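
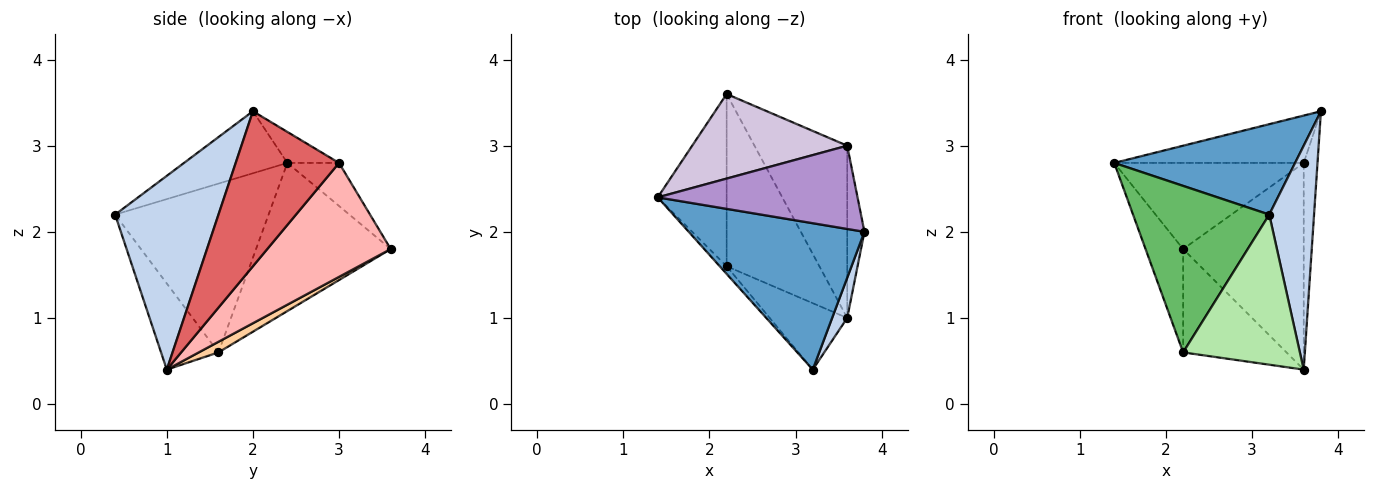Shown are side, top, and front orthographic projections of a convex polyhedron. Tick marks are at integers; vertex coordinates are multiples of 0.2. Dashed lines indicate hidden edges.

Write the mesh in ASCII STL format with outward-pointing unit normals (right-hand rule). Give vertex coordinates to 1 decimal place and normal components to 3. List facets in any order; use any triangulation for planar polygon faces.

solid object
 facet normal -0.288 -0.503 0.815
  outer loop
   vertex 3.2 0.4 2.2
   vertex 3.8 2.0 3.4
   vertex 1.4 2.4 2.8
  endloop
 endfacet
 facet normal 0.915 -0.397 0.071
  outer loop
   vertex 3.6 1.0 0.4
   vertex 3.8 2.0 3.4
   vertex 3.2 0.4 2.2
  endloop
 endfacet
 facet normal -0.879 0.245 -0.409
  outer loop
   vertex 2.2 1.6 0.6
   vertex 1.4 2.4 2.8
   vertex 2.2 3.6 1.8
  endloop
 endfacet
 facet normal 0.098 0.512 -0.853
  outer loop
   vertex 2.2 1.6 0.6
   vertex 2.2 3.6 1.8
   vertex 3.6 1.0 0.4
  endloop
 endfacet
 facet normal -0.747 -0.664 -0.031
  outer loop
   vertex 2.2 1.6 0.6
   vertex 3.2 0.4 2.2
   vertex 1.4 2.4 2.8
  endloop
 endfacet
 facet normal -0.410 -0.834 -0.369
  outer loop
   vertex 2.2 1.6 0.6
   vertex 3.6 1.0 0.4
   vertex 3.2 0.4 2.2
  endloop
 endfacet
 facet normal 0.985 0.131 -0.109
  outer loop
   vertex 3.6 3.0 2.8
   vertex 3.8 2.0 3.4
   vertex 3.6 1.0 0.4
  endloop
 endfacet
 facet normal 0.618 0.604 -0.503
  outer loop
   vertex 3.6 3.0 2.8
   vertex 3.6 1.0 0.4
   vertex 2.2 3.6 1.8
  endloop
 endfacet
 facet normal -0.134 0.490 0.861
  outer loop
   vertex 3.6 3.0 2.8
   vertex 1.4 2.4 2.8
   vertex 3.8 2.0 3.4
  endloop
 endfacet
 facet normal -0.191 0.700 0.688
  outer loop
   vertex 3.6 3.0 2.8
   vertex 2.2 3.6 1.8
   vertex 1.4 2.4 2.8
  endloop
 endfacet
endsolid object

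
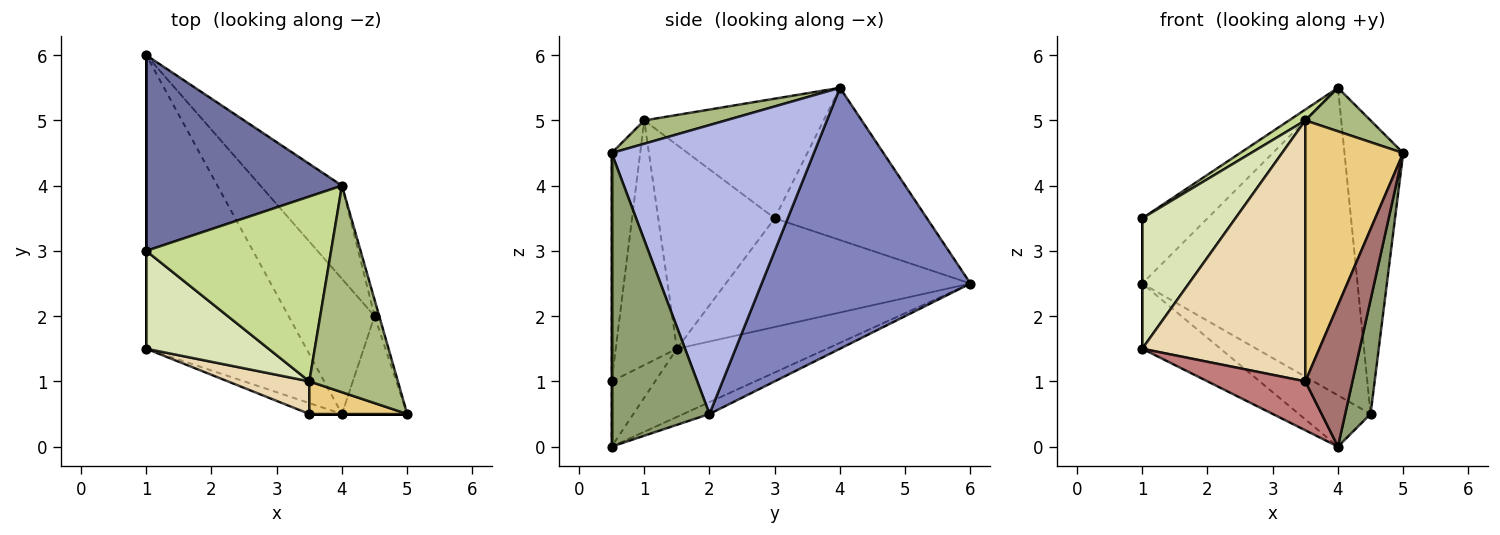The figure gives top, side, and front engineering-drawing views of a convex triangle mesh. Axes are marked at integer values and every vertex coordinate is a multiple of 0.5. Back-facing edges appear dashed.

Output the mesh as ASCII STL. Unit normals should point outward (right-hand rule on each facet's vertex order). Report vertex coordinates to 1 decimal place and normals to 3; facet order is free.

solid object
 facet normal -0.594 0.254 0.763
  outer loop
   vertex 1.0 3.0 3.5
   vertex 4.0 4.0 5.5
   vertex 1.0 6.0 2.5
  endloop
 endfacet
 facet normal 0.680 0.701 -0.213
  outer loop
   vertex 4.5 2.0 0.5
   vertex 1.0 6.0 2.5
   vertex 4.0 4.0 5.5
  endloop
 endfacet
 facet normal -0.128 0.352 -0.927
  outer loop
   vertex 4.5 2.0 0.5
   vertex 4.0 0.5 0.0
   vertex 1.0 6.0 2.5
  endloop
 endfacet
 facet normal 0.960 0.279 -0.015
  outer loop
   vertex 4.5 2.0 0.5
   vertex 4.0 4.0 5.5
   vertex 5.0 0.5 4.5
  endloop
 endfacet
 facet normal 0.946 -0.245 -0.210
  outer loop
   vertex 4.5 2.0 0.5
   vertex 5.0 0.5 4.5
   vertex 4.0 0.5 0.0
  endloop
 endfacet
 facet normal 0.249 -0.200 0.948
  outer loop
   vertex 3.5 1.0 5.0
   vertex 5.0 0.5 4.5
   vertex 4.0 4.0 5.5
  endloop
 endfacet
 facet normal -0.543 -0.049 0.839
  outer loop
   vertex 3.5 1.0 5.0
   vertex 4.0 4.0 5.5
   vertex 1.0 3.0 3.5
  endloop
 endfacet
 facet normal -0.707 -0.566 0.424
  outer loop
   vertex 1.0 1.5 1.5
   vertex 3.5 1.0 5.0
   vertex 1.0 3.0 3.5
  endloop
 endfacet
 facet normal -0.384 0.200 -0.901
  outer loop
   vertex 1.0 1.5 1.5
   vertex 1.0 6.0 2.5
   vertex 4.0 0.5 0.0
  endloop
 endfacet
 facet normal -1.000 0.000 0.000
  outer loop
   vertex 1.0 1.5 1.5
   vertex 1.0 3.0 3.5
   vertex 1.0 6.0 2.5
  endloop
 endfacet
 facet normal -0.278 -0.953 0.119
  outer loop
   vertex 3.5 0.5 1.0
   vertex 5.0 0.5 4.5
   vertex 3.5 1.0 5.0
  endloop
 endfacet
 facet normal -0.349 -0.930 0.116
  outer loop
   vertex 3.5 0.5 1.0
   vertex 3.5 1.0 5.0
   vertex 1.0 1.5 1.5
  endloop
 endfacet
 facet normal 0.000 -1.000 0.000
  outer loop
   vertex 3.5 0.5 1.0
   vertex 4.0 0.5 0.0
   vertex 5.0 0.5 4.5
  endloop
 endfacet
 facet normal -0.398 -0.896 -0.199
  outer loop
   vertex 3.5 0.5 1.0
   vertex 1.0 1.5 1.5
   vertex 4.0 0.5 0.0
  endloop
 endfacet
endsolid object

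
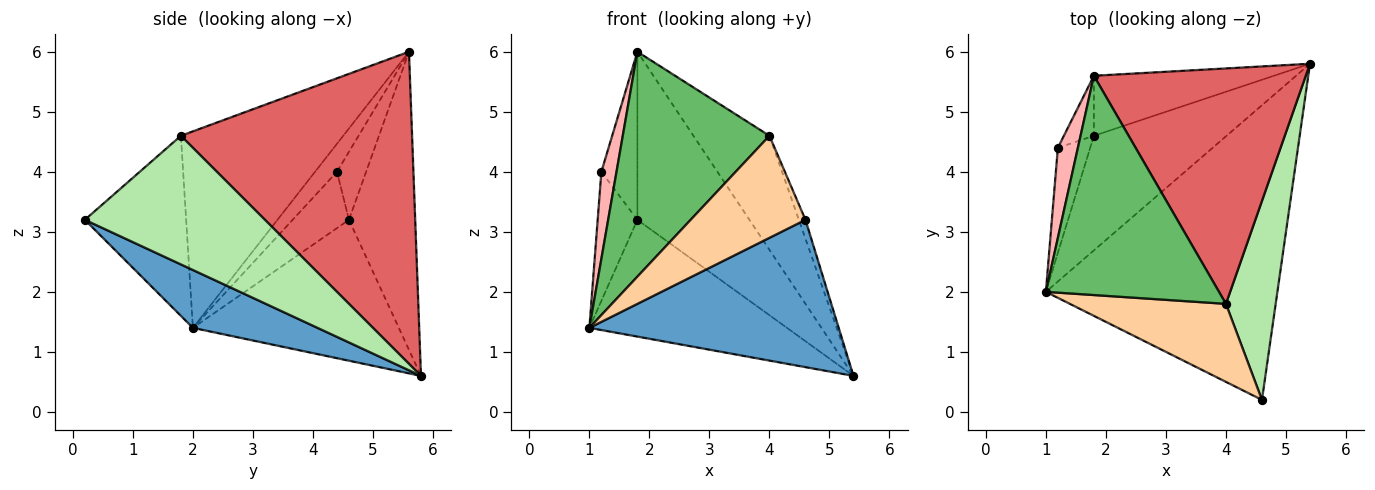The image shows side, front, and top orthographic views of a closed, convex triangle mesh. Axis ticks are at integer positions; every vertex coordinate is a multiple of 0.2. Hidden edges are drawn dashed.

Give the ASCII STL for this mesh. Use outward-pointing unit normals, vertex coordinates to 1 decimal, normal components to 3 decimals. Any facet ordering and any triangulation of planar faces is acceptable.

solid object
 facet normal 0.218 -0.436 -0.873
  outer loop
   vertex 4.6 0.2 3.2
   vertex 1.0 2.0 1.4
   vertex 5.4 5.8 0.6
  endloop
 endfacet
 facet normal -0.597 0.573 -0.562
  outer loop
   vertex 1.8 4.6 3.2
   vertex 5.4 5.8 0.6
   vertex 1.0 2.0 1.4
  endloop
 endfacet
 facet normal -0.486 0.823 -0.294
  outer loop
   vertex 1.8 4.6 3.2
   vertex 1.8 5.6 6.0
   vertex 5.4 5.8 0.6
  endloop
 endfacet
 facet normal -0.574 -0.650 0.497
  outer loop
   vertex 4.0 1.8 4.6
   vertex 1.0 2.0 1.4
   vertex 4.6 0.2 3.2
  endloop
 endfacet
 facet normal -0.621 -0.561 0.547
  outer loop
   vertex 4.0 1.8 4.6
   vertex 1.8 5.6 6.0
   vertex 1.0 2.0 1.4
  endloop
 endfacet
 facet normal 0.932 0.034 0.360
  outer loop
   vertex 4.0 1.8 4.6
   vertex 4.6 0.2 3.2
   vertex 5.4 5.8 0.6
  endloop
 endfacet
 facet normal 0.798 0.263 0.542
  outer loop
   vertex 4.0 1.8 4.6
   vertex 5.4 5.8 0.6
   vertex 1.8 5.6 6.0
  endloop
 endfacet
 facet normal -0.709 -0.490 0.507
  outer loop
   vertex 1.2 4.4 4.0
   vertex 1.0 2.0 1.4
   vertex 1.8 5.6 6.0
  endloop
 endfacet
 facet normal -0.740 0.522 -0.425
  outer loop
   vertex 1.2 4.4 4.0
   vertex 1.8 4.6 3.2
   vertex 1.0 2.0 1.4
  endloop
 endfacet
 facet normal -0.606 0.749 -0.267
  outer loop
   vertex 1.2 4.4 4.0
   vertex 1.8 5.6 6.0
   vertex 1.8 4.6 3.2
  endloop
 endfacet
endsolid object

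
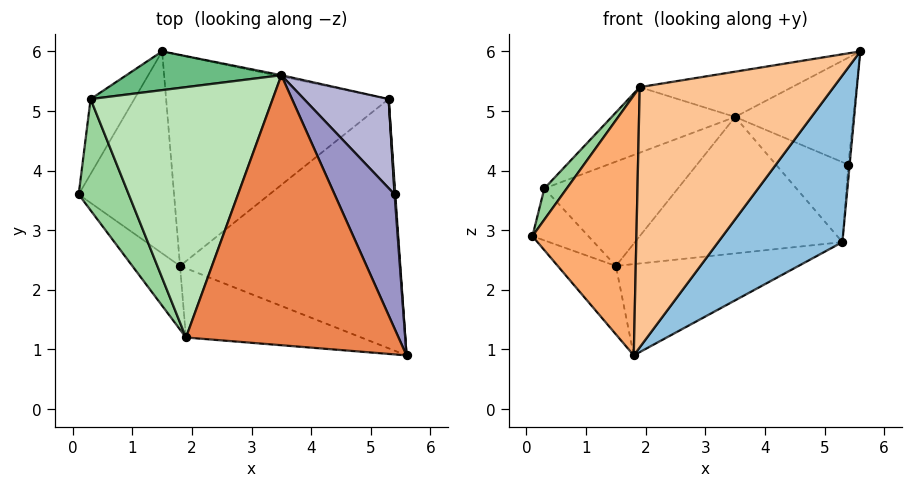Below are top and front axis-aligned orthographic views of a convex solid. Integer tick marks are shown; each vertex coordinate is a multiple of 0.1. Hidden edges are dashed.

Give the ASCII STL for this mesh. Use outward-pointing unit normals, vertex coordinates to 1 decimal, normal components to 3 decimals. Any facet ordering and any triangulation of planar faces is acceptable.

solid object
 facet normal -0.664 0.240 -0.708
  outer loop
   vertex 1.8 2.4 0.9
   vertex 0.1 3.6 2.9
   vertex 1.5 6.0 2.4
  endloop
 endfacet
 facet normal 0.667 -0.414 -0.619
  outer loop
   vertex 5.3 5.2 2.8
   vertex 5.6 0.9 6.0
   vertex 1.8 2.4 0.9
  endloop
 endfacet
 facet normal 0.177 0.391 -0.903
  outer loop
   vertex 5.3 5.2 2.8
   vertex 1.8 2.4 0.9
   vertex 1.5 6.0 2.4
  endloop
 endfacet
 facet normal 0.207 0.978 -0.009
  outer loop
   vertex 3.5 5.6 4.9
   vertex 5.3 5.2 2.8
   vertex 1.5 6.0 2.4
  endloop
 endfacet
 facet normal -0.145 0.164 0.976
  outer loop
   vertex 1.9 1.2 5.4
   vertex 5.6 0.9 6.0
   vertex 3.5 5.6 4.9
  endloop
 endfacet
 facet normal -0.694 -0.699 -0.171
  outer loop
   vertex 1.9 1.2 5.4
   vertex 0.1 3.6 2.9
   vertex 1.8 2.4 0.9
  endloop
 endfacet
 facet normal -0.037 -0.966 -0.257
  outer loop
   vertex 1.9 1.2 5.4
   vertex 1.8 2.4 0.9
   vertex 5.6 0.9 6.0
  endloop
 endfacet
 facet normal -0.786 0.352 -0.508
  outer loop
   vertex 0.3 5.2 3.7
   vertex 1.5 6.0 2.4
   vertex 0.1 3.6 2.9
  endloop
 endfacet
 facet normal -0.240 0.910 0.338
  outer loop
   vertex 0.3 5.2 3.7
   vertex 3.5 5.6 4.9
   vertex 1.5 6.0 2.4
  endloop
 endfacet
 facet normal -0.862 -0.137 0.489
  outer loop
   vertex 0.3 5.2 3.7
   vertex 0.1 3.6 2.9
   vertex 1.9 1.2 5.4
  endloop
 endfacet
 facet normal -0.367 0.236 0.900
  outer loop
   vertex 0.3 5.2 3.7
   vertex 1.9 1.2 5.4
   vertex 3.5 5.6 4.9
  endloop
 endfacet
 facet normal 0.984 0.147 0.105
  outer loop
   vertex 5.4 3.6 4.1
   vertex 5.6 0.9 6.0
   vertex 5.3 5.2 2.8
  endloop
 endfacet
 facet normal 0.702 0.444 0.557
  outer loop
   vertex 5.4 3.6 4.1
   vertex 3.5 5.6 4.9
   vertex 5.6 0.9 6.0
  endloop
 endfacet
 facet normal 0.713 0.469 0.522
  outer loop
   vertex 5.4 3.6 4.1
   vertex 5.3 5.2 2.8
   vertex 3.5 5.6 4.9
  endloop
 endfacet
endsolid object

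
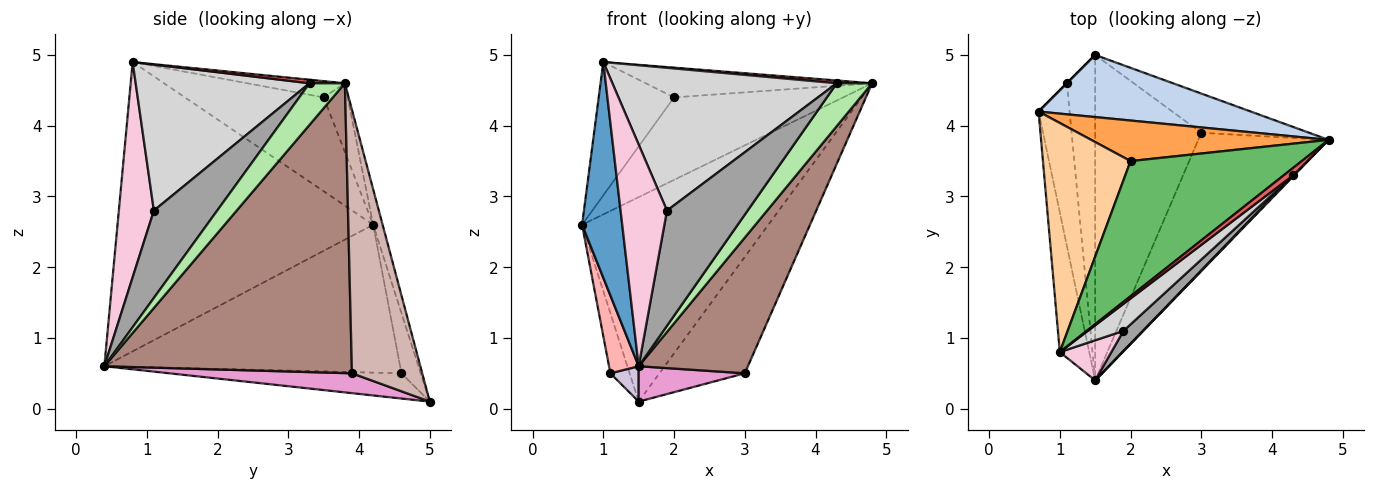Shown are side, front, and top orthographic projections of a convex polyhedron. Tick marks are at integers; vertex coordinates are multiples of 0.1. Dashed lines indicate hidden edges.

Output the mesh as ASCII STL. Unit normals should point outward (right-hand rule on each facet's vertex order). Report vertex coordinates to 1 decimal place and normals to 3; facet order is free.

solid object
 facet normal -0.983 -0.154 -0.100
  outer loop
   vertex 1.0 0.8 4.9
   vertex 0.7 4.2 2.6
   vertex 1.5 0.4 0.6
  endloop
 endfacet
 facet normal -0.048 0.956 0.290
  outer loop
   vertex 1.5 5.0 0.1
   vertex 0.7 4.2 2.6
   vertex 4.8 3.8 4.6
  endloop
 endfacet
 facet normal -0.127 0.890 0.438
  outer loop
   vertex 2.0 3.5 4.4
   vertex 4.8 3.8 4.6
   vertex 0.7 4.2 2.6
  endloop
 endfacet
 facet normal -0.679 0.369 0.634
  outer loop
   vertex 2.0 3.5 4.4
   vertex 0.7 4.2 2.6
   vertex 1.0 0.8 4.9
  endloop
 endfacet
 facet normal -0.092 0.214 0.972
  outer loop
   vertex 2.0 3.5 4.4
   vertex 1.0 0.8 4.9
   vertex 4.8 3.8 4.6
  endloop
 endfacet
 facet normal 0.707 -0.707 0.018
  outer loop
   vertex 4.3 3.3 4.6
   vertex 1.5 0.4 0.6
   vertex 4.8 3.8 4.6
  endloop
 endfacet
 facet normal 0.331 -0.331 0.883
  outer loop
   vertex 4.3 3.3 4.6
   vertex 4.8 3.8 4.6
   vertex 1.0 0.8 4.9
  endloop
 endfacet
 facet normal -0.974 -0.098 -0.204
  outer loop
   vertex 1.1 4.6 0.5
   vertex 1.5 0.4 0.6
   vertex 0.7 4.2 2.6
  endloop
 endfacet
 facet normal -0.707 0.707 0.000
  outer loop
   vertex 1.1 4.6 0.5
   vertex 0.7 4.2 2.6
   vertex 1.5 5.0 0.1
  endloop
 endfacet
 facet normal -0.663 -0.081 -0.744
  outer loop
   vertex 1.1 4.6 0.5
   vertex 1.5 5.0 0.1
   vertex 1.5 0.4 0.6
  endloop
 endfacet
 facet normal 0.846 -0.373 -0.381
  outer loop
   vertex 3.0 3.9 0.5
   vertex 4.8 3.8 4.6
   vertex 1.5 0.4 0.6
  endloop
 endfacet
 facet normal 0.615 0.747 -0.252
  outer loop
   vertex 3.0 3.9 0.5
   vertex 1.5 5.0 0.1
   vertex 4.8 3.8 4.6
  endloop
 endfacet
 facet normal 0.183 -0.106 -0.977
  outer loop
   vertex 3.0 3.9 0.5
   vertex 1.5 0.4 0.6
   vertex 1.5 5.0 0.1
  endloop
 endfacet
 facet normal 0.597 -0.790 0.143
  outer loop
   vertex 1.9 1.1 2.8
   vertex 1.0 0.8 4.9
   vertex 1.5 0.4 0.6
  endloop
 endfacet
 facet normal 0.612 -0.779 0.137
  outer loop
   vertex 1.9 1.1 2.8
   vertex 1.5 0.4 0.6
   vertex 4.3 3.3 4.6
  endloop
 endfacet
 facet normal 0.606 -0.782 0.148
  outer loop
   vertex 1.9 1.1 2.8
   vertex 4.3 3.3 4.6
   vertex 1.0 0.8 4.9
  endloop
 endfacet
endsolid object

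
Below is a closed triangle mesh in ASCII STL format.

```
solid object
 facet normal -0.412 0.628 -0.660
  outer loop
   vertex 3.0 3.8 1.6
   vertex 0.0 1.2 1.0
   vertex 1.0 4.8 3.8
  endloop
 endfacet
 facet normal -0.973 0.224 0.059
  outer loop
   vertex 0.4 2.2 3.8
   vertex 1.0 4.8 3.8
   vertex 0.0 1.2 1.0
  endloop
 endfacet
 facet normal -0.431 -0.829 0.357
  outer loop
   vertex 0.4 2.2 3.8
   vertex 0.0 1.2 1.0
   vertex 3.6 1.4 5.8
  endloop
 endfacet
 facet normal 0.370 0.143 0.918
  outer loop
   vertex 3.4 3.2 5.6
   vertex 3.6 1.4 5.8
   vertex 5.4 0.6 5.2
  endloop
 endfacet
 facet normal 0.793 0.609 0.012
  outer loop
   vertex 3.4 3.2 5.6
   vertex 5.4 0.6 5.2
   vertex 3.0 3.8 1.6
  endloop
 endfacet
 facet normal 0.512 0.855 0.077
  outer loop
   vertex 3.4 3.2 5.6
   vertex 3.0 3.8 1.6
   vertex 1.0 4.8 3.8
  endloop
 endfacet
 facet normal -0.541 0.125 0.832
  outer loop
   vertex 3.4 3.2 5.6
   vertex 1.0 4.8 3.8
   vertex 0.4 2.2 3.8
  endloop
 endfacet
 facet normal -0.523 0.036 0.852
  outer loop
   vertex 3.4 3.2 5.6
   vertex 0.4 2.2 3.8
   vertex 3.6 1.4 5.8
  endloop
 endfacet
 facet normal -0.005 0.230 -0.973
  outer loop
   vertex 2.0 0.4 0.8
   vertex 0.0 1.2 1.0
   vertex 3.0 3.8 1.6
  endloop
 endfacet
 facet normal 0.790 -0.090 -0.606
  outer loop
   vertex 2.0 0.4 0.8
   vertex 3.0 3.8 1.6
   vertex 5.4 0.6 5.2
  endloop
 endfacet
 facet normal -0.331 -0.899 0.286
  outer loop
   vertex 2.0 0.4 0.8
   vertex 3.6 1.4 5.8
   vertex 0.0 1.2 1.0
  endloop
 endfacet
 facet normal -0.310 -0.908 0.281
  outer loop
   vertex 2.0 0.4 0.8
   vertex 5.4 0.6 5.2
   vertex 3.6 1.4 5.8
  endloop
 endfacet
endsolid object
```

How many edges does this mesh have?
18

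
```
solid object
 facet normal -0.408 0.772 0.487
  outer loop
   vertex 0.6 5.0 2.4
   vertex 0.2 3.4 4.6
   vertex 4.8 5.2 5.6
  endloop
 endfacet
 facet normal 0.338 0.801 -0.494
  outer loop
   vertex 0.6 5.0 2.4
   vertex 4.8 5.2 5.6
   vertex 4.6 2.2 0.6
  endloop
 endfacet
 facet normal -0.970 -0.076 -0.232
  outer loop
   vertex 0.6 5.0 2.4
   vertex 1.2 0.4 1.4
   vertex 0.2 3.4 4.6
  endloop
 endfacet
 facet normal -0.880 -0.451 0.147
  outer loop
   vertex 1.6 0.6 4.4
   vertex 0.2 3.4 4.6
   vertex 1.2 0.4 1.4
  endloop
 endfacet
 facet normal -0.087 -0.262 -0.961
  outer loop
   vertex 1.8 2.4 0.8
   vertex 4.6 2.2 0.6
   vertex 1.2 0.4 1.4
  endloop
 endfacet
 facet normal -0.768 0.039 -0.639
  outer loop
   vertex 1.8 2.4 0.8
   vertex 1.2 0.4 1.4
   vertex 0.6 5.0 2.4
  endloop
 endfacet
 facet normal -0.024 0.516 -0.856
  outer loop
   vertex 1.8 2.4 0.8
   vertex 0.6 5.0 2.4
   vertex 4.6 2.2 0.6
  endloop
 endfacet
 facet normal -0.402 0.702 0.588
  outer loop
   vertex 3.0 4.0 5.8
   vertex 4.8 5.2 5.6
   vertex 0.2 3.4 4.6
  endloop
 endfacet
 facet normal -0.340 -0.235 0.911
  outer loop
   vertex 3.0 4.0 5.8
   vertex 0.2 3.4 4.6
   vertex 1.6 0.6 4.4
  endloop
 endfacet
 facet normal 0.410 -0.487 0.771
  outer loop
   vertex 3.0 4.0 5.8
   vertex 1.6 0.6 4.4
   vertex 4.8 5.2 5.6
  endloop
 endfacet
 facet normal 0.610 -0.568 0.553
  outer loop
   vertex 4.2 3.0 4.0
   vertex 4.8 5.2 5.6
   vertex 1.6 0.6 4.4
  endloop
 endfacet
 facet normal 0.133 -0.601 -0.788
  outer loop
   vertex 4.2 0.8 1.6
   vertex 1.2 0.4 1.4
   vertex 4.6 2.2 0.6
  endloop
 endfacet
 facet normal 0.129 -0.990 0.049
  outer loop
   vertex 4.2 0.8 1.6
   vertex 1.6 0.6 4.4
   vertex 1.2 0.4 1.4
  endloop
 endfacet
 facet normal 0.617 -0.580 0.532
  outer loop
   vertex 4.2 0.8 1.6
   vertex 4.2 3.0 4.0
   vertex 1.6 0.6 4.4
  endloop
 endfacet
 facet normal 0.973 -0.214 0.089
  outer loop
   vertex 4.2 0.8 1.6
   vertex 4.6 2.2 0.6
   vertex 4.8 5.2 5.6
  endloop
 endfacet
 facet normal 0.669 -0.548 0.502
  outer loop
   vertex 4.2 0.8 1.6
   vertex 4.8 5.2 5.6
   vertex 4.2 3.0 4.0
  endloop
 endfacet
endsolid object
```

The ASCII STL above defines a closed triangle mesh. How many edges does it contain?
24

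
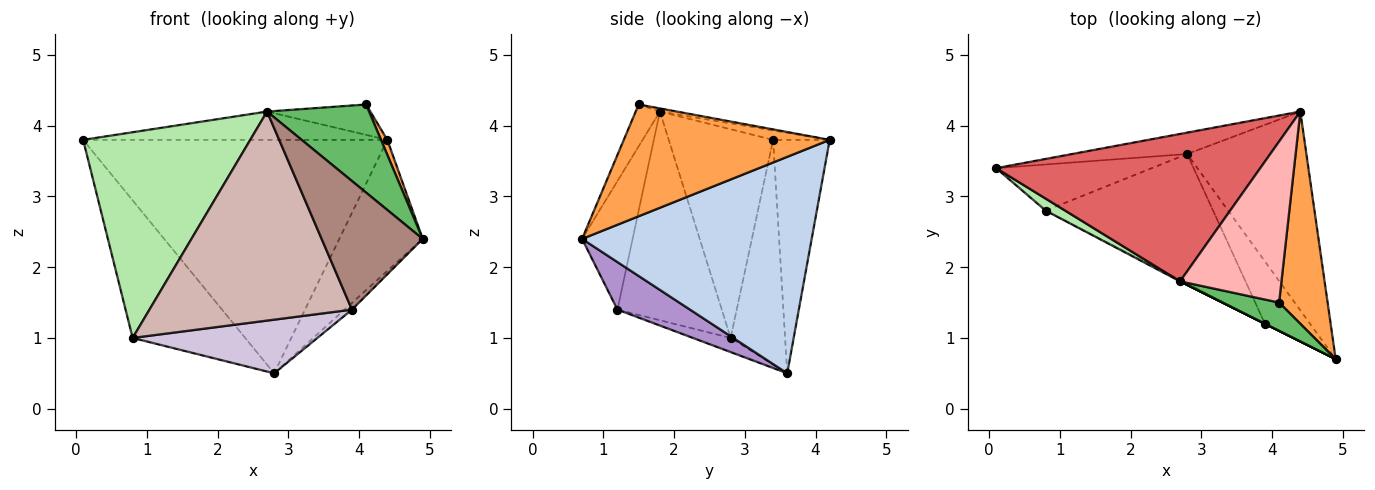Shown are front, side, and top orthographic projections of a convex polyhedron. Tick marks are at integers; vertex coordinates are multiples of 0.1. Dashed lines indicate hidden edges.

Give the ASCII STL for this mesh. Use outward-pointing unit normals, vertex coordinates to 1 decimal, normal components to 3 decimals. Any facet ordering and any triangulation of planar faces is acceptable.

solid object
 facet normal -0.182 0.979 -0.090
  outer loop
   vertex 2.8 3.6 0.5
   vertex 0.1 3.4 3.8
   vertex 4.4 4.2 3.8
  endloop
 endfacet
 facet normal 0.835 0.303 -0.460
  outer loop
   vertex 2.8 3.6 0.5
   vertex 4.4 4.2 3.8
   vertex 4.9 0.7 2.4
  endloop
 endfacet
 facet normal 0.917 -0.028 0.398
  outer loop
   vertex 4.1 1.5 4.3
   vertex 4.9 0.7 2.4
   vertex 4.4 4.2 3.8
  endloop
 endfacet
 facet normal -0.417 0.862 -0.289
  outer loop
   vertex 0.8 2.8 1.0
   vertex 0.1 3.4 3.8
   vertex 2.8 3.6 0.5
  endloop
 endfacet
 facet normal -0.220 -0.929 0.298
  outer loop
   vertex 2.7 1.8 4.2
   vertex 4.9 0.7 2.4
   vertex 4.1 1.5 4.3
  endloop
 endfacet
 facet normal -0.529 -0.847 0.049
  outer loop
   vertex 2.7 1.8 4.2
   vertex 0.1 3.4 3.8
   vertex 0.8 2.8 1.0
  endloop
 endfacet
 facet normal -0.035 0.188 0.981
  outer loop
   vertex 2.7 1.8 4.2
   vertex 4.4 4.2 3.8
   vertex 0.1 3.4 3.8
  endloop
 endfacet
 facet normal -0.030 0.185 0.982
  outer loop
   vertex 2.7 1.8 4.2
   vertex 4.1 1.5 4.3
   vertex 4.4 4.2 3.8
  endloop
 endfacet
 facet normal 0.723 0.074 -0.686
  outer loop
   vertex 3.9 1.2 1.4
   vertex 2.8 3.6 0.5
   vertex 4.9 0.7 2.4
  endloop
 endfacet
 facet normal -0.078 -0.381 -0.921
  outer loop
   vertex 3.9 1.2 1.4
   vertex 0.8 2.8 1.0
   vertex 2.8 3.6 0.5
  endloop
 endfacet
 facet normal -0.447 -0.894 0.000
  outer loop
   vertex 3.9 1.2 1.4
   vertex 4.9 0.7 2.4
   vertex 2.7 1.8 4.2
  endloop
 endfacet
 facet normal -0.458 -0.889 -0.006
  outer loop
   vertex 3.9 1.2 1.4
   vertex 2.7 1.8 4.2
   vertex 0.8 2.8 1.0
  endloop
 endfacet
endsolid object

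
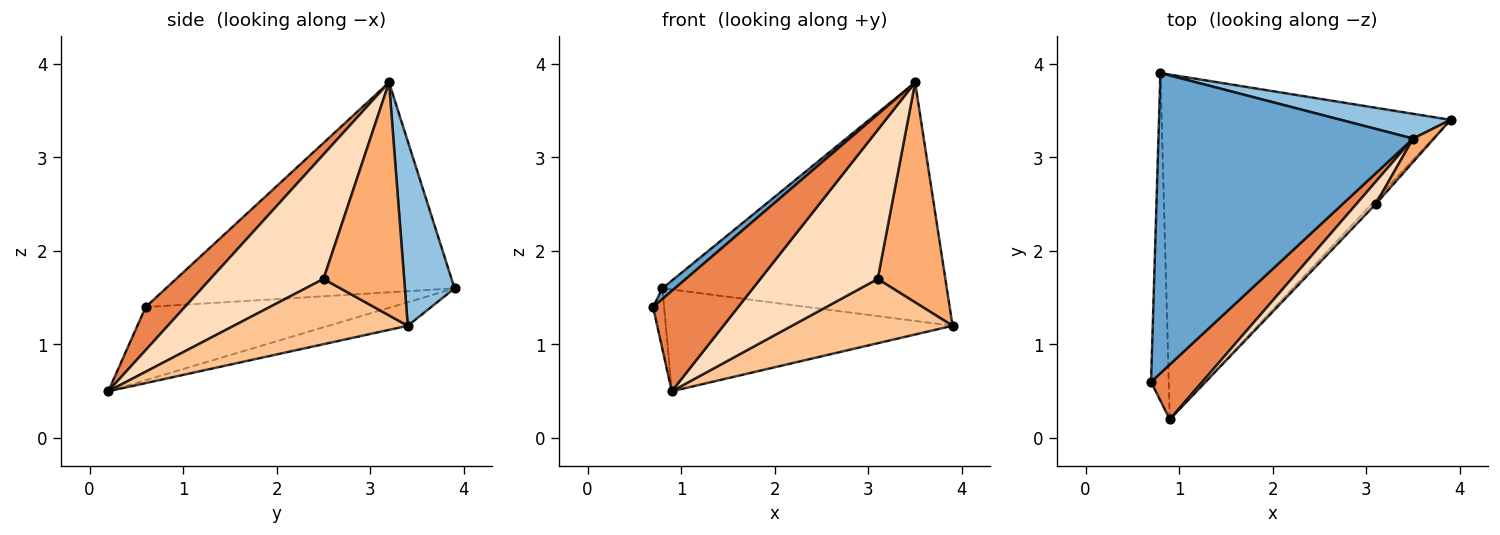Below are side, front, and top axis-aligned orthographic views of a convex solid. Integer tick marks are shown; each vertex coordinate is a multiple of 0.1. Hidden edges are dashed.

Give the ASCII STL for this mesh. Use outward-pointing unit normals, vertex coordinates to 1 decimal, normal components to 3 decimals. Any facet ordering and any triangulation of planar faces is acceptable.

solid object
 facet normal -0.636 -0.027 0.771
  outer loop
   vertex 3.5 3.2 3.8
   vertex 0.8 3.9 1.6
   vertex 0.7 0.6 1.4
  endloop
 endfacet
 facet normal 0.171 0.980 0.102
  outer loop
   vertex 3.5 3.2 3.8
   vertex 3.9 3.4 1.2
   vertex 0.8 3.9 1.6
  endloop
 endfacet
 facet normal -0.971 0.044 -0.235
  outer loop
   vertex 0.9 0.2 0.5
   vertex 0.7 0.6 1.4
   vertex 0.8 3.9 1.6
  endloop
 endfacet
 facet normal -0.078 0.282 -0.956
  outer loop
   vertex 0.9 0.2 0.5
   vertex 0.8 3.9 1.6
   vertex 3.9 3.4 1.2
  endloop
 endfacet
 facet normal 0.374 -0.814 0.445
  outer loop
   vertex 0.9 0.2 0.5
   vertex 3.5 3.2 3.8
   vertex 0.7 0.6 1.4
  endloop
 endfacet
 facet normal 0.764 -0.641 0.068
  outer loop
   vertex 3.1 2.5 1.7
   vertex 3.9 3.4 1.2
   vertex 3.5 3.2 3.8
  endloop
 endfacet
 facet normal 0.734 -0.678 -0.046
  outer loop
   vertex 3.1 2.5 1.7
   vertex 0.9 0.2 0.5
   vertex 3.9 3.4 1.2
  endloop
 endfacet
 facet normal 0.690 -0.716 0.107
  outer loop
   vertex 3.1 2.5 1.7
   vertex 3.5 3.2 3.8
   vertex 0.9 0.2 0.5
  endloop
 endfacet
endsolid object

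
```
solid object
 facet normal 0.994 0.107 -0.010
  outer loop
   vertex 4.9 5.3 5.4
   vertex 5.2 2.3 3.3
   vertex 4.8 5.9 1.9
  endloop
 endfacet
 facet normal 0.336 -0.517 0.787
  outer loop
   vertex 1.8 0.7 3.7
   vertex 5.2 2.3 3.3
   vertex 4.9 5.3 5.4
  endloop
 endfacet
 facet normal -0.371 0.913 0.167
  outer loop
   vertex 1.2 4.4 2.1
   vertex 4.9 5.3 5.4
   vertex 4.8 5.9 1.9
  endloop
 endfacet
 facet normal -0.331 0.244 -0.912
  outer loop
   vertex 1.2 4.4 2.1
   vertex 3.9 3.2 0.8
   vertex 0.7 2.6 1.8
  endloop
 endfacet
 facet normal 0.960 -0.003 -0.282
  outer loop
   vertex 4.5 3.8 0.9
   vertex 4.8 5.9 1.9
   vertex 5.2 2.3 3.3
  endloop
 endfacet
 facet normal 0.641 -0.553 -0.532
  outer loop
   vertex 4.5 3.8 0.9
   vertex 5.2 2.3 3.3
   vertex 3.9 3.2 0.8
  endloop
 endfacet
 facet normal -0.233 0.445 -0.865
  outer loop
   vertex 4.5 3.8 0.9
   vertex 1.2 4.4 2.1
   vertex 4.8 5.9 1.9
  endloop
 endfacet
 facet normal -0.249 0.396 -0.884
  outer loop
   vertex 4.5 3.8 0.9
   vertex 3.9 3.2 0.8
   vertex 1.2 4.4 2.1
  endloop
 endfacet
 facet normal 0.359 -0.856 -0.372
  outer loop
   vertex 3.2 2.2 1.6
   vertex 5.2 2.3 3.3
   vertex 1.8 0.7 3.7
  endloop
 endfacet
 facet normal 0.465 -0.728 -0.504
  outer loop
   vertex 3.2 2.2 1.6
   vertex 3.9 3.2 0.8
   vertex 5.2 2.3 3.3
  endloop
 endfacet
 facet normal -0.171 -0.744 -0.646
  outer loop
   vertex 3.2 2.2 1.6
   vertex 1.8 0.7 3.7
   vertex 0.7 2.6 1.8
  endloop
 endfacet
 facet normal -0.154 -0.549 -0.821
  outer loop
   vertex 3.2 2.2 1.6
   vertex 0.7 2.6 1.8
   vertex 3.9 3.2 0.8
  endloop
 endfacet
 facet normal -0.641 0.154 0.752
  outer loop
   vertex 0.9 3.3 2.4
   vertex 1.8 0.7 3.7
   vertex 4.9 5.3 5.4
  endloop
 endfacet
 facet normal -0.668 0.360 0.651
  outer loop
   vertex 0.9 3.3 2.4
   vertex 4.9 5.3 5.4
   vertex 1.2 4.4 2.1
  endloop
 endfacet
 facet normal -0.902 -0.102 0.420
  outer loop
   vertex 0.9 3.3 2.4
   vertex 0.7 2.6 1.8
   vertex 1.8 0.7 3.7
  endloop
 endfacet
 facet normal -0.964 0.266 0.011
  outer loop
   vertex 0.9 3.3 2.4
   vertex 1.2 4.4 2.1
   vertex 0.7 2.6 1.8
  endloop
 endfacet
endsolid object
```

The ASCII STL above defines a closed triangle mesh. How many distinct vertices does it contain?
10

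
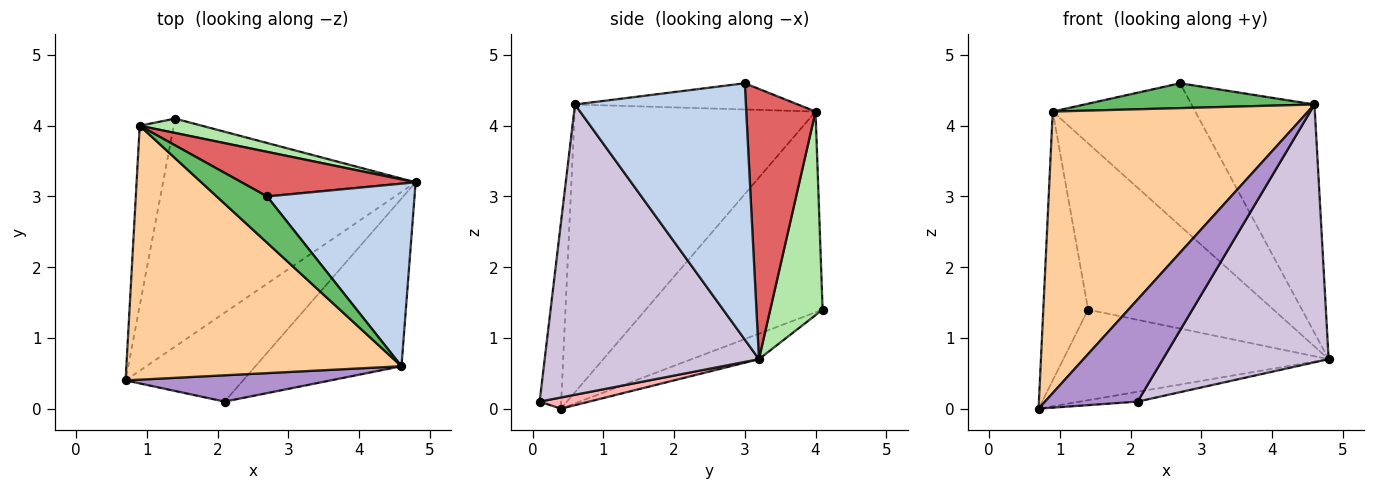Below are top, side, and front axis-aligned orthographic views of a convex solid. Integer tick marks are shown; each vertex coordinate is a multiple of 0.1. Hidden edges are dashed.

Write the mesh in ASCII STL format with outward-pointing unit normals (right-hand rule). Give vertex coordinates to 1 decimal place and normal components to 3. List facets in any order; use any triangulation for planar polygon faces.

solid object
 facet normal -0.093 0.368 -0.925
  outer loop
   vertex 1.4 4.1 1.4
   vertex 4.8 3.2 0.7
   vertex 0.7 0.4 0.0
  endloop
 endfacet
 facet normal 0.735 0.529 0.423
  outer loop
   vertex 4.6 0.6 4.3
   vertex 4.8 3.2 0.7
   vertex 2.7 3.0 4.6
  endloop
 endfacet
 facet normal -0.957 0.242 -0.162
  outer loop
   vertex 0.9 4.0 4.2
   vertex 1.4 4.1 1.4
   vertex 0.7 0.4 0.0
  endloop
 endfacet
 facet normal -0.574 -0.608 0.549
  outer loop
   vertex 0.9 4.0 4.2
   vertex 0.7 0.4 0.0
   vertex 4.6 0.6 4.3
  endloop
 endfacet
 facet normal -0.417 -0.430 0.801
  outer loop
   vertex 0.9 4.0 4.2
   vertex 4.6 0.6 4.3
   vertex 2.7 3.0 4.6
  endloop
 endfacet
 facet normal 0.271 0.959 0.083
  outer loop
   vertex 0.9 4.0 4.2
   vertex 4.8 3.2 0.7
   vertex 1.4 4.1 1.4
  endloop
 endfacet
 facet normal 0.421 0.866 0.271
  outer loop
   vertex 0.9 4.0 4.2
   vertex 2.7 3.0 4.6
   vertex 4.8 3.2 0.7
  endloop
 endfacet
 facet normal 0.094 0.110 -0.990
  outer loop
   vertex 2.1 0.1 0.1
   vertex 0.7 0.4 0.0
   vertex 4.8 3.2 0.7
  endloop
 endfacet
 facet normal -0.220 -0.945 0.243
  outer loop
   vertex 2.1 0.1 0.1
   vertex 4.6 0.6 4.3
   vertex 0.7 0.4 0.0
  endloop
 endfacet
 facet normal 0.735 -0.569 -0.370
  outer loop
   vertex 2.1 0.1 0.1
   vertex 4.8 3.2 0.7
   vertex 4.6 0.6 4.3
  endloop
 endfacet
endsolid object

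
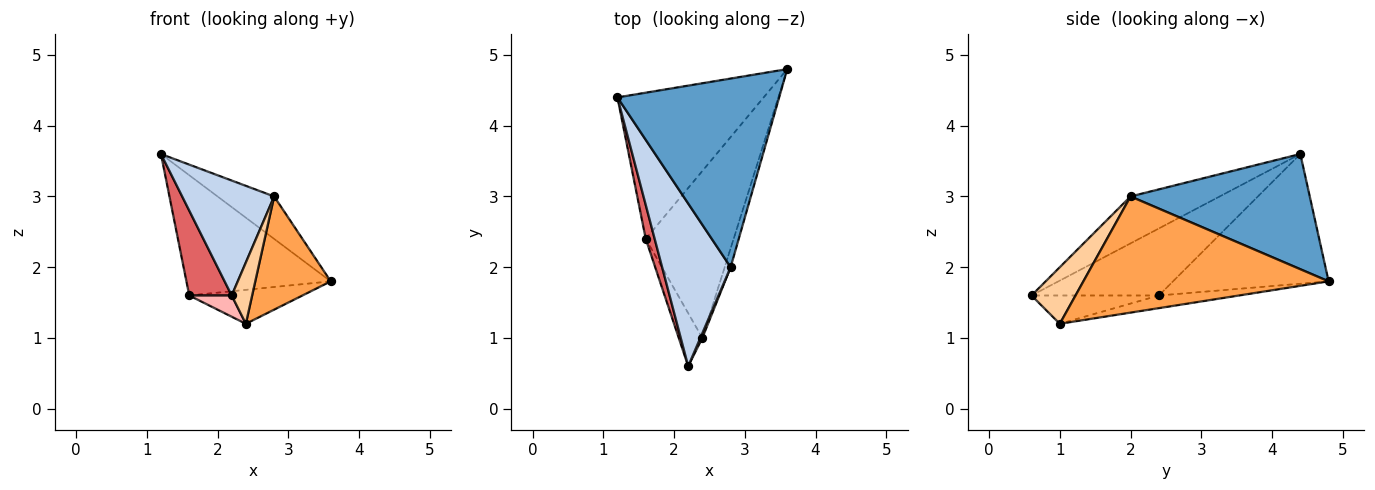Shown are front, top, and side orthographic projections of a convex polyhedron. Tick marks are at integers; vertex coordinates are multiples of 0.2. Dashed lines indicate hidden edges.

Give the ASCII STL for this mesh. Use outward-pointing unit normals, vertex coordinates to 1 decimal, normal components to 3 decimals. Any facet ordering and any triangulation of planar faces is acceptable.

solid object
 facet normal 0.571 0.180 0.801
  outer loop
   vertex 2.8 2.0 3.0
   vertex 3.6 4.8 1.8
   vertex 1.2 4.4 3.6
  endloop
 endfacet
 facet normal -0.488 -0.504 0.713
  outer loop
   vertex 2.8 2.0 3.0
   vertex 1.2 4.4 3.6
   vertex 2.2 0.6 1.6
  endloop
 endfacet
 facet normal 0.955 -0.294 -0.049
  outer loop
   vertex 2.8 2.0 3.0
   vertex 2.4 1.0 1.2
   vertex 3.6 4.8 1.8
  endloop
 endfacet
 facet normal 0.907 -0.421 0.032
  outer loop
   vertex 2.8 2.0 3.0
   vertex 2.2 0.6 1.6
   vertex 2.4 1.0 1.2
  endloop
 endfacet
 facet normal -0.565 0.524 -0.637
  outer loop
   vertex 1.6 2.4 1.6
   vertex 1.2 4.4 3.6
   vertex 3.6 4.8 1.8
  endloop
 endfacet
 facet normal -0.140 0.197 -0.970
  outer loop
   vertex 1.6 2.4 1.6
   vertex 3.6 4.8 1.8
   vertex 2.4 1.0 1.2
  endloop
 endfacet
 facet normal -0.941 -0.314 0.125
  outer loop
   vertex 1.6 2.4 1.6
   vertex 2.2 0.6 1.6
   vertex 1.2 4.4 3.6
  endloop
 endfacet
 facet normal -0.744 -0.248 -0.620
  outer loop
   vertex 1.6 2.4 1.6
   vertex 2.4 1.0 1.2
   vertex 2.2 0.6 1.6
  endloop
 endfacet
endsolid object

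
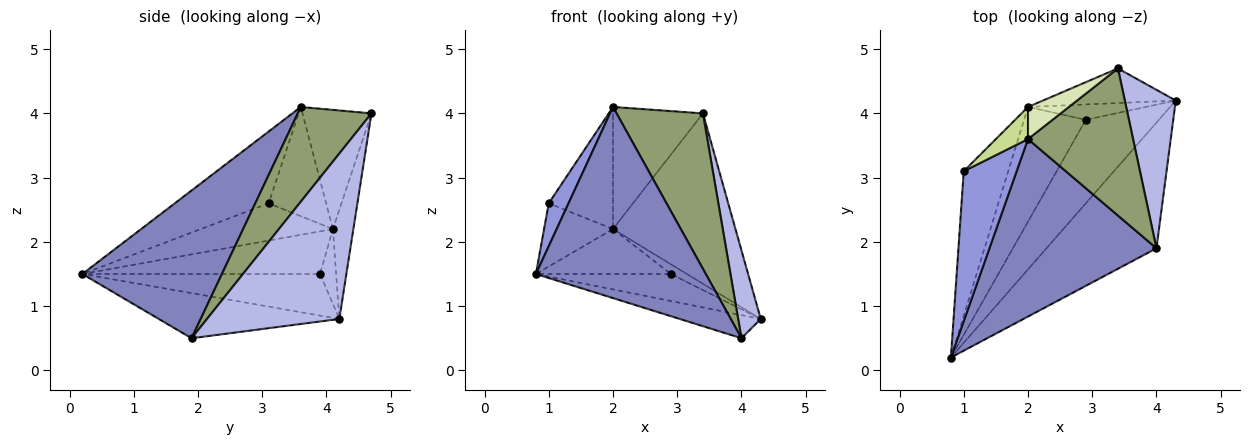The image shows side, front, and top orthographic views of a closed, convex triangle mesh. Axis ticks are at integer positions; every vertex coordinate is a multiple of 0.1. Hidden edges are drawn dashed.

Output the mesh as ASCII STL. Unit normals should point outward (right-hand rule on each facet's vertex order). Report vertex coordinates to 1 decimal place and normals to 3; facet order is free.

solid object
 facet normal -0.374 0.168 -0.912
  outer loop
   vertex 4.0 1.9 0.5
   vertex 0.8 0.2 1.5
   vertex 4.3 4.2 0.8
  endloop
 endfacet
 facet normal 0.516 -0.628 0.583
  outer loop
   vertex 4.0 1.9 0.5
   vertex 2.0 3.6 4.1
   vertex 0.8 0.2 1.5
  endloop
 endfacet
 facet normal -0.794 -0.167 0.585
  outer loop
   vertex 1.0 3.1 2.6
   vertex 0.8 0.2 1.5
   vertex 2.0 3.6 4.1
  endloop
 endfacet
 facet normal 0.943 -0.161 0.290
  outer loop
   vertex 3.4 4.7 4.0
   vertex 4.0 1.9 0.5
   vertex 4.3 4.2 0.8
  endloop
 endfacet
 facet normal 0.527 -0.617 0.584
  outer loop
   vertex 3.4 4.7 4.0
   vertex 2.0 3.6 4.1
   vertex 4.0 1.9 0.5
  endloop
 endfacet
 facet normal -0.476 0.270 -0.837
  outer loop
   vertex 2.9 3.9 1.5
   vertex 4.3 4.2 0.8
   vertex 0.8 0.2 1.5
  endloop
 endfacet
 facet normal -0.654 0.731 0.192
  outer loop
   vertex 2.0 4.1 2.2
   vertex 1.0 3.1 2.6
   vertex 2.0 3.6 4.1
  endloop
 endfacet
 facet normal -0.596 0.777 0.204
  outer loop
   vertex 2.0 4.1 2.2
   vertex 2.0 3.6 4.1
   vertex 3.4 4.7 4.0
  endloop
 endfacet
 facet normal -0.609 0.318 -0.727
  outer loop
   vertex 2.0 4.1 2.2
   vertex 0.8 0.2 1.5
   vertex 1.0 3.1 2.6
  endloop
 endfacet
 facet normal -0.541 0.307 -0.783
  outer loop
   vertex 2.0 4.1 2.2
   vertex 2.9 3.9 1.5
   vertex 0.8 0.2 1.5
  endloop
 endfacet
 facet normal -0.162 0.967 -0.197
  outer loop
   vertex 2.0 4.1 2.2
   vertex 3.4 4.7 4.0
   vertex 4.3 4.2 0.8
  endloop
 endfacet
 facet normal -0.473 0.473 -0.743
  outer loop
   vertex 2.0 4.1 2.2
   vertex 4.3 4.2 0.8
   vertex 2.9 3.9 1.5
  endloop
 endfacet
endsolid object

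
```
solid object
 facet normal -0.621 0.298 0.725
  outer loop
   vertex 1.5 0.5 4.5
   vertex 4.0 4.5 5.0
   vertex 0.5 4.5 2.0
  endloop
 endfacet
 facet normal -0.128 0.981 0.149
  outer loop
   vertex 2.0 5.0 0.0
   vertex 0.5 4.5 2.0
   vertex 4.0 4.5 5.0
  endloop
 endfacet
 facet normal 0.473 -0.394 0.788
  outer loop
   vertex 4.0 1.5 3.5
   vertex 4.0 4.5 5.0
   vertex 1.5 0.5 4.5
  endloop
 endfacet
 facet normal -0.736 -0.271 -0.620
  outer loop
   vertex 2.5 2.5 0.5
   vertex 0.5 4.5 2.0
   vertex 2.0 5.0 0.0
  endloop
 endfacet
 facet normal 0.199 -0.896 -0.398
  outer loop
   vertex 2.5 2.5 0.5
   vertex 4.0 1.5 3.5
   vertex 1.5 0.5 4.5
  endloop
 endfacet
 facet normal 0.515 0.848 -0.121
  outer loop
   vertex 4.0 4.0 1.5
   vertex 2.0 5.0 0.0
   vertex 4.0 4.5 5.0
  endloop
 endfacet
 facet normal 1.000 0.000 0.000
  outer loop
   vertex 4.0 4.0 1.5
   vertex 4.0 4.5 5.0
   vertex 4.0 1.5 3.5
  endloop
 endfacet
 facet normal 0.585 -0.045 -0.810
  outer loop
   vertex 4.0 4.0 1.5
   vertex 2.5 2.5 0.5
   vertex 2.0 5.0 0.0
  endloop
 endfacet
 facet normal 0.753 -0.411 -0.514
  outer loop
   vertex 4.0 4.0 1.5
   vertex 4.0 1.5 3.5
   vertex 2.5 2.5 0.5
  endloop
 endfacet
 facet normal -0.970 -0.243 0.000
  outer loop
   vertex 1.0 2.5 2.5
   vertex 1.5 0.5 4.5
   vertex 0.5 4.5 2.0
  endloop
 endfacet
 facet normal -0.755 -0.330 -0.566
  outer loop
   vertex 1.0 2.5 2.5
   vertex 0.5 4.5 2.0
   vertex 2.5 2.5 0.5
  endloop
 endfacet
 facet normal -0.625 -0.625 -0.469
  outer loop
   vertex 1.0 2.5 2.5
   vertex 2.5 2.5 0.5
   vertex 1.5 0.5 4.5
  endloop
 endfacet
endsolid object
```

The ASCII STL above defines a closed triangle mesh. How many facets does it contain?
12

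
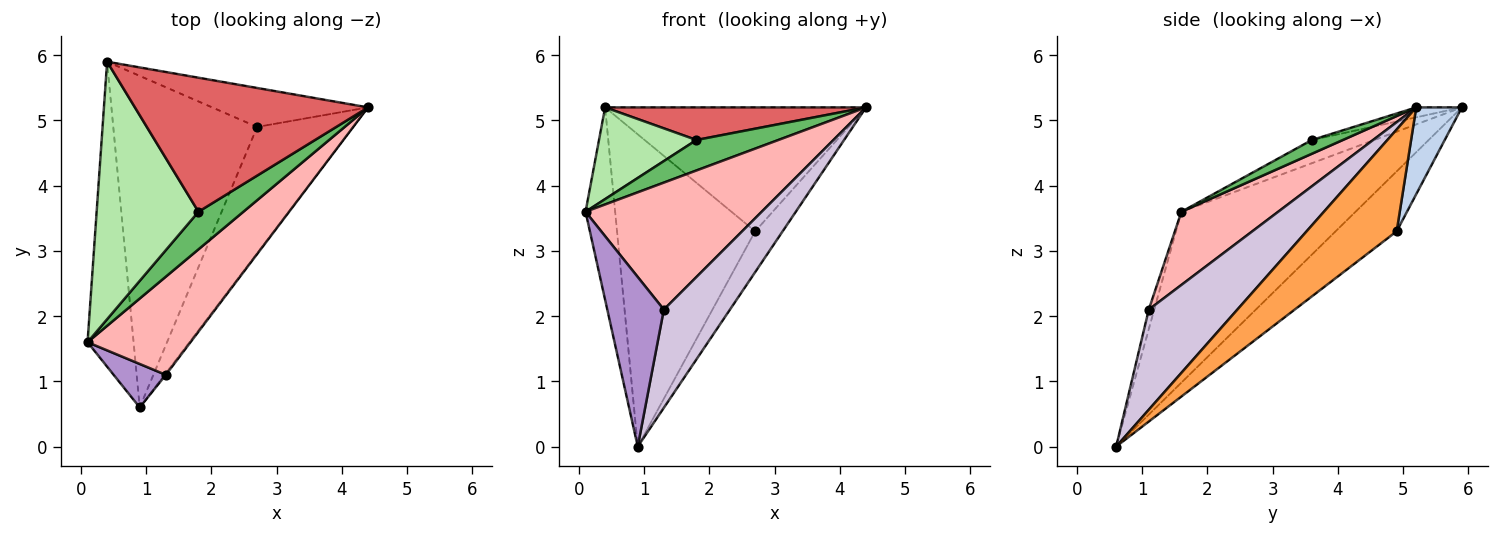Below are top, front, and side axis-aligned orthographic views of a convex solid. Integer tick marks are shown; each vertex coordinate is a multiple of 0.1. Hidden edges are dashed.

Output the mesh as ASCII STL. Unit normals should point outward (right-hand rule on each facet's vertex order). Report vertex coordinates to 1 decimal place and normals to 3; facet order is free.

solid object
 facet normal -0.953 0.162 -0.257
  outer loop
   vertex 0.9 0.6 0.0
   vertex 0.1 1.6 3.6
   vertex 0.4 5.9 5.2
  endloop
 endfacet
 facet normal 0.165 0.941 -0.296
  outer loop
   vertex 2.7 4.9 3.3
   vertex 0.4 5.9 5.2
   vertex 4.4 5.2 5.2
  endloop
 endfacet
 facet normal 0.710 0.217 -0.670
  outer loop
   vertex 2.7 4.9 3.3
   vertex 4.4 5.2 5.2
   vertex 0.9 0.6 0.0
  endloop
 endfacet
 facet normal -0.290 0.656 -0.697
  outer loop
   vertex 2.7 4.9 3.3
   vertex 0.9 0.6 0.0
   vertex 0.4 5.9 5.2
  endloop
 endfacet
 facet normal 0.232 -0.613 0.756
  outer loop
   vertex 1.8 3.6 4.7
   vertex 0.1 1.6 3.6
   vertex 4.4 5.2 5.2
  endloop
 endfacet
 facet normal -0.210 -0.328 0.921
  outer loop
   vertex 1.8 3.6 4.7
   vertex 0.4 5.9 5.2
   vertex 0.1 1.6 3.6
  endloop
 endfacet
 facet normal -0.041 -0.236 0.971
  outer loop
   vertex 1.8 3.6 4.7
   vertex 4.4 5.2 5.2
   vertex 0.4 5.9 5.2
  endloop
 endfacet
 facet normal 0.399 -0.726 0.561
  outer loop
   vertex 1.3 1.1 2.1
   vertex 4.4 5.2 5.2
   vertex 0.1 1.6 3.6
  endloop
 endfacet
 facet normal -0.093 -0.964 0.247
  outer loop
   vertex 1.3 1.1 2.1
   vertex 0.1 1.6 3.6
   vertex 0.9 0.6 0.0
  endloop
 endfacet
 facet normal 0.801 -0.598 -0.010
  outer loop
   vertex 1.3 1.1 2.1
   vertex 0.9 0.6 0.0
   vertex 4.4 5.2 5.2
  endloop
 endfacet
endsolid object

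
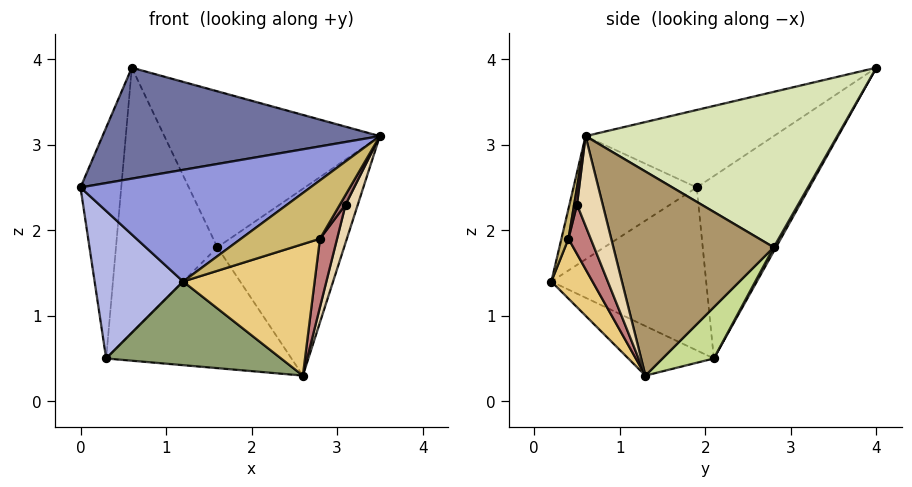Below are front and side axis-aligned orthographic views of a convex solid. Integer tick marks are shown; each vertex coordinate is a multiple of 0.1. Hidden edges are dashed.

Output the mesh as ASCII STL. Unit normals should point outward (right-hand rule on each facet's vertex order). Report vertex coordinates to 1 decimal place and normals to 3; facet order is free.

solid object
 facet normal -0.314 -0.463 0.829
  outer loop
   vertex 0.6 4.0 3.9
   vertex 0.0 1.9 2.5
   vertex 3.5 0.6 3.1
  endloop
 endfacet
 facet normal -0.935 0.338 -0.106
  outer loop
   vertex 0.3 2.1 0.5
   vertex 0.0 1.9 2.5
   vertex 0.6 4.0 3.9
  endloop
 endfacet
 facet normal -0.361 -0.673 0.646
  outer loop
   vertex 1.2 0.2 1.4
   vertex 3.5 0.6 3.1
   vertex 0.0 1.9 2.5
  endloop
 endfacet
 facet normal -0.854 -0.489 -0.177
  outer loop
   vertex 1.2 0.2 1.4
   vertex 0.0 1.9 2.5
   vertex 0.3 2.1 0.5
  endloop
 endfacet
 facet normal -0.248 -0.508 -0.825
  outer loop
   vertex 1.2 0.2 1.4
   vertex 0.3 2.1 0.5
   vertex 2.6 1.3 0.3
  endloop
 endfacet
 facet normal 0.019 0.872 -0.489
  outer loop
   vertex 1.6 2.8 1.8
   vertex 0.3 2.1 0.5
   vertex 0.6 4.0 3.9
  endloop
 endfacet
 facet normal 0.210 0.758 -0.618
  outer loop
   vertex 1.6 2.8 1.8
   vertex 2.6 1.3 0.3
   vertex 0.3 2.1 0.5
  endloop
 endfacet
 facet normal 0.760 0.650 -0.010
  outer loop
   vertex 1.6 2.8 1.8
   vertex 0.6 4.0 3.9
   vertex 3.5 0.6 3.1
  endloop
 endfacet
 facet normal 0.781 0.617 -0.097
  outer loop
   vertex 1.6 2.8 1.8
   vertex 3.5 0.6 3.1
   vertex 2.6 1.3 0.3
  endloop
 endfacet
 facet normal 0.088 -0.990 0.113
  outer loop
   vertex 2.8 0.4 1.9
   vertex 3.5 0.6 3.1
   vertex 1.2 0.2 1.4
  endloop
 endfacet
 facet normal 0.259 -0.828 -0.498
  outer loop
   vertex 2.8 0.4 1.9
   vertex 1.2 0.2 1.4
   vertex 2.6 1.3 0.3
  endloop
 endfacet
 facet normal 0.839 -0.400 -0.370
  outer loop
   vertex 3.1 0.5 2.3
   vertex 2.6 1.3 0.3
   vertex 3.5 0.6 3.1
  endloop
 endfacet
 facet normal 0.444 -0.889 -0.111
  outer loop
   vertex 3.1 0.5 2.3
   vertex 3.5 0.6 3.1
   vertex 2.8 0.4 1.9
  endloop
 endfacet
 facet normal 0.725 -0.558 -0.404
  outer loop
   vertex 3.1 0.5 2.3
   vertex 2.8 0.4 1.9
   vertex 2.6 1.3 0.3
  endloop
 endfacet
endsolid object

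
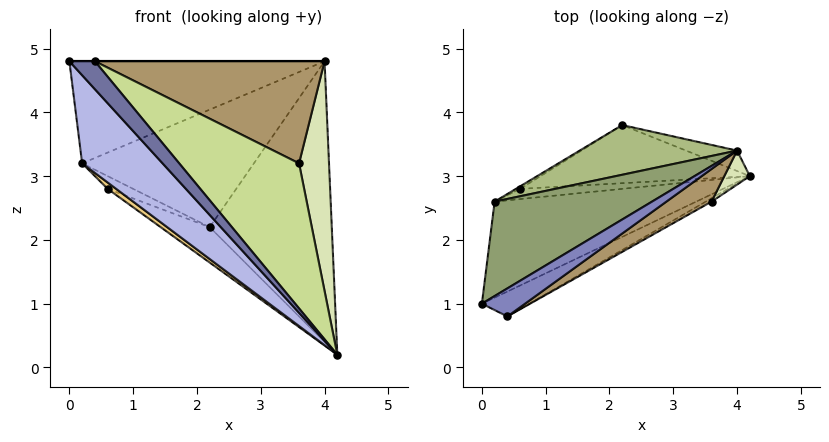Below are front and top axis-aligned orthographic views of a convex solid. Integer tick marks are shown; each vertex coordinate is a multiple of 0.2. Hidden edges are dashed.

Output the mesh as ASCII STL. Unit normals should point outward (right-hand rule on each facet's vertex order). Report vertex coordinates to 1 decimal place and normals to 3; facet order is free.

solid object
 facet normal -0.350 -0.699 -0.623
  outer loop
   vertex 0.4 0.8 4.8
   vertex 0.0 1.0 4.8
   vertex 4.2 3.0 0.2
  endloop
 endfacet
 facet normal 0.000 0.000 1.000
  outer loop
   vertex 4.0 3.4 4.8
   vertex 0.0 1.0 4.8
   vertex 0.4 0.8 4.8
  endloop
 endfacet
 facet normal 0.310 0.948 -0.069
  outer loop
   vertex 4.0 3.4 4.8
   vertex 4.2 3.0 0.2
   vertex 2.2 3.8 2.2
  endloop
 endfacet
 facet normal -0.436 -0.608 -0.663
  outer loop
   vertex 0.2 2.6 3.2
   vertex 4.2 3.0 0.2
   vertex 0.0 1.0 4.8
  endloop
 endfacet
 facet normal -0.403 0.672 0.621
  outer loop
   vertex 0.2 2.6 3.2
   vertex 0.0 1.0 4.8
   vertex 4.0 3.4 4.8
  endloop
 endfacet
 facet normal -0.337 0.867 0.367
  outer loop
   vertex 0.2 2.6 3.2
   vertex 4.0 3.4 4.8
   vertex 2.2 3.8 2.2
  endloop
 endfacet
 facet normal 0.482 -0.876 -0.020
  outer loop
   vertex 3.6 2.6 3.2
   vertex 0.4 0.8 4.8
   vertex 4.2 3.0 0.2
  endloop
 endfacet
 facet normal 0.812 -0.577 0.085
  outer loop
   vertex 3.6 2.6 3.2
   vertex 4.2 3.0 0.2
   vertex 4.0 3.4 4.8
  endloop
 endfacet
 facet normal 0.567 -0.785 0.251
  outer loop
   vertex 3.6 2.6 3.2
   vertex 4.0 3.4 4.8
   vertex 0.4 0.8 4.8
  endloop
 endfacet
 facet normal -0.542 0.437 -0.717
  outer loop
   vertex 0.6 2.8 2.8
   vertex 2.2 3.8 2.2
   vertex 4.2 3.0 0.2
  endloop
 endfacet
 facet normal -0.504 -0.458 -0.733
  outer loop
   vertex 0.6 2.8 2.8
   vertex 4.2 3.0 0.2
   vertex 0.2 2.6 3.2
  endloop
 endfacet
 facet normal -0.566 0.808 -0.162
  outer loop
   vertex 0.6 2.8 2.8
   vertex 0.2 2.6 3.2
   vertex 2.2 3.8 2.2
  endloop
 endfacet
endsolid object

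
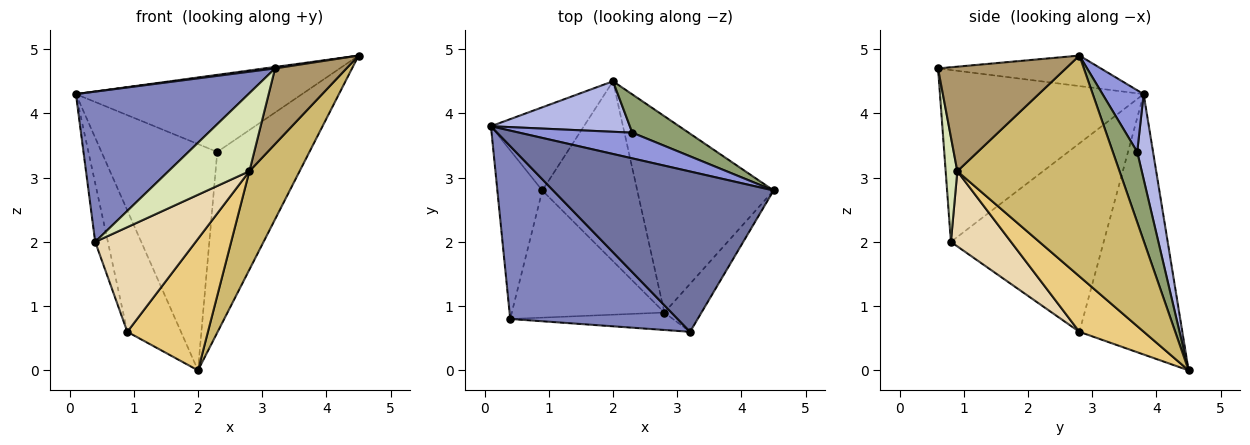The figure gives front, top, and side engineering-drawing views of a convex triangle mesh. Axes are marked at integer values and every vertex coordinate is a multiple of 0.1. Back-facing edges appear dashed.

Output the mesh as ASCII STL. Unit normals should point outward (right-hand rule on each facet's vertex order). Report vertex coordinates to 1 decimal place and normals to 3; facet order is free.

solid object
 facet normal -0.137 -0.009 0.991
  outer loop
   vertex 3.2 0.6 4.7
   vertex 4.5 2.8 4.9
   vertex 0.1 3.8 4.3
  endloop
 endfacet
 facet normal -0.612 -0.519 0.597
  outer loop
   vertex 0.4 0.8 2.0
   vertex 3.2 0.6 4.7
   vertex 0.1 3.8 4.3
  endloop
 endfacet
 facet normal 0.170 0.935 0.312
  outer loop
   vertex 2.3 3.7 3.4
   vertex 0.1 3.8 4.3
   vertex 4.5 2.8 4.9
  endloop
 endfacet
 facet normal 0.132 0.967 0.216
  outer loop
   vertex 2.3 3.7 3.4
   vertex 2.0 4.5 0.0
   vertex 0.1 3.8 4.3
  endloop
 endfacet
 facet normal 0.251 0.947 0.201
  outer loop
   vertex 2.3 3.7 3.4
   vertex 4.5 2.8 4.9
   vertex 2.0 4.5 0.0
  endloop
 endfacet
 facet normal -0.845 0.441 -0.302
  outer loop
   vertex 0.9 2.8 0.6
   vertex 0.1 3.8 4.3
   vertex 2.0 4.5 0.0
  endloop
 endfacet
 facet normal -0.970 0.080 -0.231
  outer loop
   vertex 0.9 2.8 0.6
   vertex 0.4 0.8 2.0
   vertex 0.1 3.8 4.3
  endloop
 endfacet
 facet normal 0.139 -0.966 -0.216
  outer loop
   vertex 2.8 0.9 3.1
   vertex 3.2 0.6 4.7
   vertex 0.4 0.8 2.0
  endloop
 endfacet
 facet normal 0.834 -0.466 -0.296
  outer loop
   vertex 2.8 0.9 3.1
   vertex 4.5 2.8 4.9
   vertex 3.2 0.6 4.7
  endloop
 endfacet
 facet normal 0.823 -0.255 -0.508
  outer loop
   vertex 2.8 0.9 3.1
   vertex 2.0 4.5 0.0
   vertex 4.5 2.8 4.9
  endloop
 endfacet
 facet normal 0.427 -0.534 -0.730
  outer loop
   vertex 2.8 0.9 3.1
   vertex 0.9 2.8 0.6
   vertex 2.0 4.5 0.0
  endloop
 endfacet
 facet normal 0.356 -0.594 -0.722
  outer loop
   vertex 2.8 0.9 3.1
   vertex 0.4 0.8 2.0
   vertex 0.9 2.8 0.6
  endloop
 endfacet
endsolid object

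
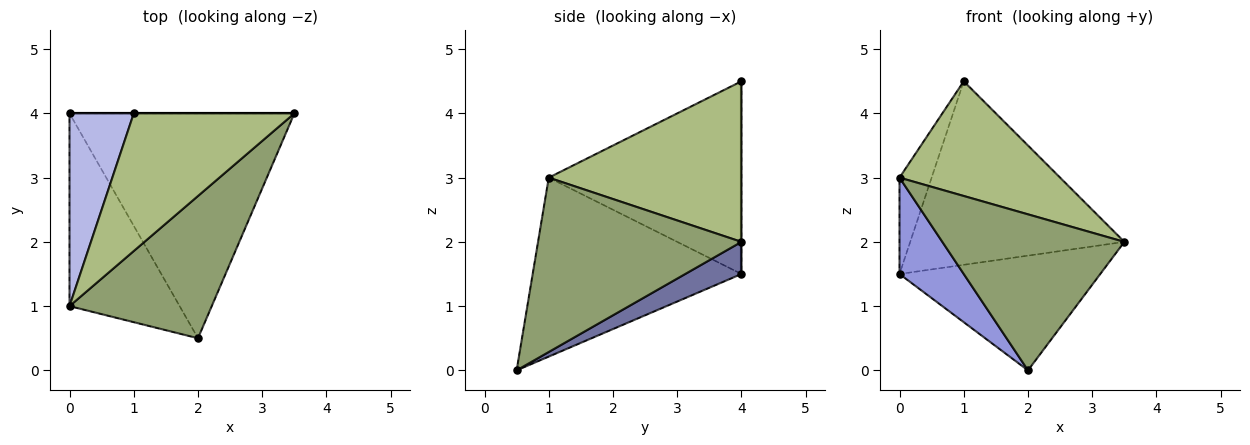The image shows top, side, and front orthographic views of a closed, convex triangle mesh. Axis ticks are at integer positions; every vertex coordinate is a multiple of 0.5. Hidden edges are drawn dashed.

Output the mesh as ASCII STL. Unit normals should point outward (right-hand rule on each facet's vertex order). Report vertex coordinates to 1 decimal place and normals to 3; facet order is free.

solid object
 facet normal 0.126 0.451 -0.884
  outer loop
   vertex 2.0 0.5 0.0
   vertex 0.0 4.0 1.5
   vertex 3.5 4.0 2.0
  endloop
 endfacet
 facet normal 0.000 1.000 0.000
  outer loop
   vertex 1.0 4.0 4.5
   vertex 3.5 4.0 2.0
   vertex 0.0 4.0 1.5
  endloop
 endfacet
 facet normal -0.824 -0.253 -0.507
  outer loop
   vertex 0.0 1.0 3.0
   vertex 0.0 4.0 1.5
   vertex 2.0 0.5 0.0
  endloop
 endfacet
 facet normal -0.937 0.156 0.312
  outer loop
   vertex 0.0 1.0 3.0
   vertex 1.0 4.0 4.5
   vertex 0.0 4.0 1.5
  endloop
 endfacet
 facet normal 0.637 -0.570 0.519
  outer loop
   vertex 0.0 1.0 3.0
   vertex 2.0 0.5 0.0
   vertex 3.5 4.0 2.0
  endloop
 endfacet
 facet normal 0.609 -0.508 0.609
  outer loop
   vertex 0.0 1.0 3.0
   vertex 3.5 4.0 2.0
   vertex 1.0 4.0 4.5
  endloop
 endfacet
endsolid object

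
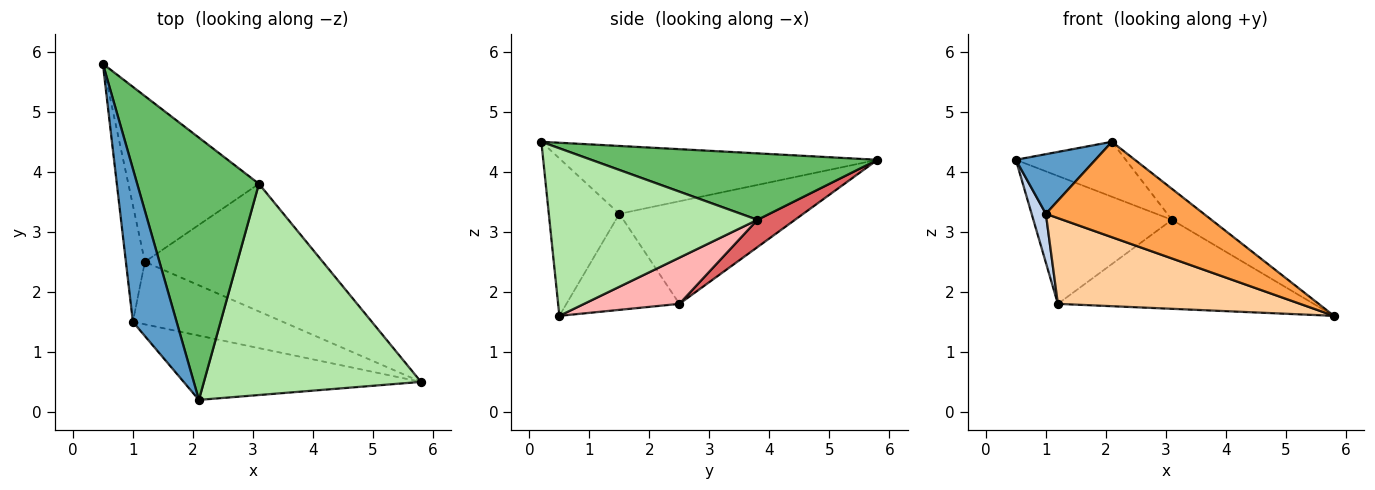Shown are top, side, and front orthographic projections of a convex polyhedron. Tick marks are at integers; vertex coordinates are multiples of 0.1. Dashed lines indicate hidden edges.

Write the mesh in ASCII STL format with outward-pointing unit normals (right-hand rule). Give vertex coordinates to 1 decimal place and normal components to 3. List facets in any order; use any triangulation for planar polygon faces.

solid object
 facet normal -0.822 -0.207 0.530
  outer loop
   vertex 1.0 1.5 3.3
   vertex 2.1 0.2 4.5
   vertex 0.5 5.8 4.2
  endloop
 endfacet
 facet normal -0.980 -0.076 -0.181
  outer loop
   vertex 1.0 1.5 3.3
   vertex 0.5 5.8 4.2
   vertex 1.2 2.5 1.8
  endloop
 endfacet
 facet normal -0.348 -0.778 -0.524
  outer loop
   vertex 1.0 1.5 3.3
   vertex 5.8 0.5 1.6
   vertex 2.1 0.2 4.5
  endloop
 endfacet
 facet normal -0.353 -0.756 -0.551
  outer loop
   vertex 1.0 1.5 3.3
   vertex 1.2 2.5 1.8
   vertex 5.8 0.5 1.6
  endloop
 endfacet
 facet normal 0.471 0.181 0.863
  outer loop
   vertex 3.1 3.8 3.2
   vertex 0.5 5.8 4.2
   vertex 2.1 0.2 4.5
  endloop
 endfacet
 facet normal 0.607 0.115 0.786
  outer loop
   vertex 3.1 3.8 3.2
   vertex 2.1 0.2 4.5
   vertex 5.8 0.5 1.6
  endloop
 endfacet
 facet normal 0.163 0.603 -0.781
  outer loop
   vertex 3.1 3.8 3.2
   vertex 1.2 2.5 1.8
   vertex 0.5 5.8 4.2
  endloop
 endfacet
 facet normal 0.208 0.559 -0.802
  outer loop
   vertex 3.1 3.8 3.2
   vertex 5.8 0.5 1.6
   vertex 1.2 2.5 1.8
  endloop
 endfacet
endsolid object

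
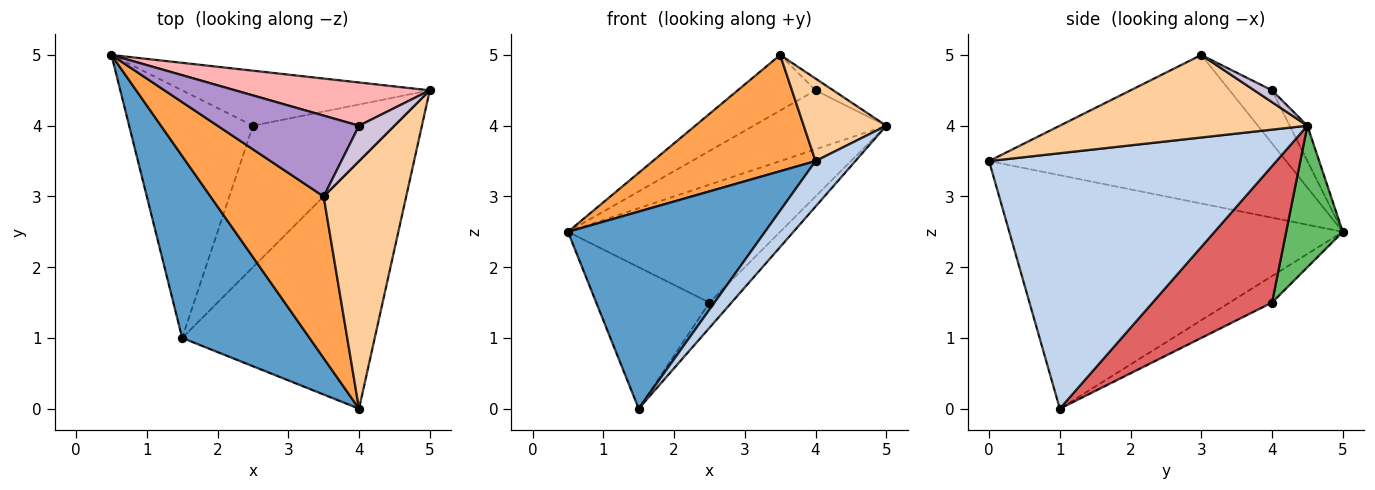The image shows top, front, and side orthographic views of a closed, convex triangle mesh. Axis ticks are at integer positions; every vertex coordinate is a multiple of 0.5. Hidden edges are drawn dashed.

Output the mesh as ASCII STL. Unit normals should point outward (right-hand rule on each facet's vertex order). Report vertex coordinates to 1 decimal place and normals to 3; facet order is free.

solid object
 facet normal -0.779 -0.460 0.425
  outer loop
   vertex 1.5 1.0 0.0
   vertex 4.0 0.0 3.5
   vertex 0.5 5.0 2.5
  endloop
 endfacet
 facet normal 0.794 -0.110 -0.598
  outer loop
   vertex 1.5 1.0 0.0
   vertex 5.0 4.5 4.0
   vertex 4.0 0.0 3.5
  endloop
 endfacet
 facet normal -0.729 -0.399 0.556
  outer loop
   vertex 3.5 3.0 5.0
   vertex 0.5 5.0 2.5
   vertex 4.0 0.0 3.5
  endloop
 endfacet
 facet normal 0.688 -0.229 0.688
  outer loop
   vertex 3.5 3.0 5.0
   vertex 4.0 0.0 3.5
   vertex 5.0 4.5 4.0
  endloop
 endfacet
 facet normal 0.235 0.881 -0.411
  outer loop
   vertex 2.5 4.0 1.5
   vertex 0.5 5.0 2.5
   vertex 5.0 4.5 4.0
  endloop
 endfacet
 facet normal -0.183 0.488 -0.854
  outer loop
   vertex 2.5 4.0 1.5
   vertex 1.5 1.0 0.0
   vertex 0.5 5.0 2.5
  endloop
 endfacet
 facet normal 0.688 0.127 -0.714
  outer loop
   vertex 2.5 4.0 1.5
   vertex 5.0 4.5 4.0
   vertex 1.5 1.0 0.0
  endloop
 endfacet
 facet normal -0.107 0.802 0.588
  outer loop
   vertex 4.0 4.0 4.5
   vertex 5.0 4.5 4.0
   vertex 0.5 5.0 2.5
  endloop
 endfacet
 facet normal -0.295 0.541 0.787
  outer loop
   vertex 4.0 4.0 4.5
   vertex 0.5 5.0 2.5
   vertex 3.5 3.0 5.0
  endloop
 endfacet
 facet normal 0.302 0.302 0.905
  outer loop
   vertex 4.0 4.0 4.5
   vertex 3.5 3.0 5.0
   vertex 5.0 4.5 4.0
  endloop
 endfacet
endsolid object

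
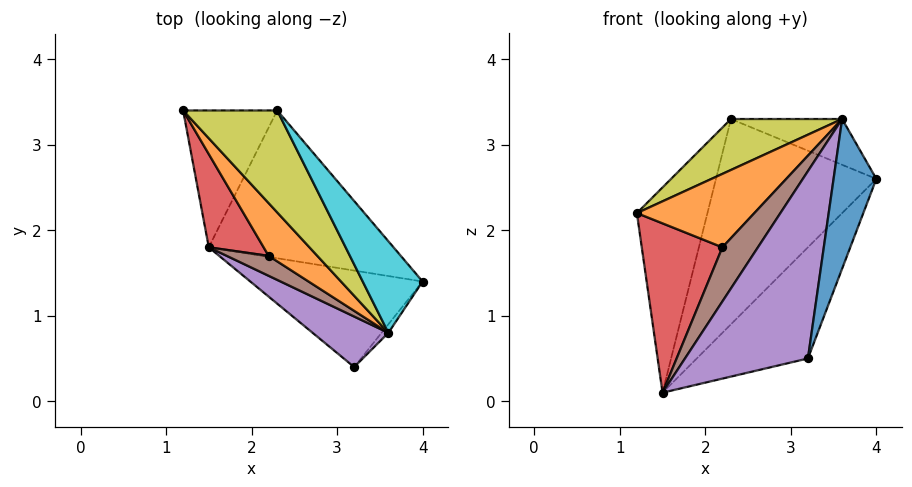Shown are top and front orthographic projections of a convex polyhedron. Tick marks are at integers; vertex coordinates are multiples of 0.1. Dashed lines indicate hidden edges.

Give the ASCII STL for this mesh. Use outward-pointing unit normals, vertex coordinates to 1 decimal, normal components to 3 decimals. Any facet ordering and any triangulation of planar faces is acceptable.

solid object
 facet normal 0.813 -0.581 -0.033
  outer loop
   vertex 3.6 0.8 3.3
   vertex 3.2 0.4 0.5
   vertex 4.0 1.4 2.6
  endloop
 endfacet
 facet normal -0.754 -0.534 0.383
  outer loop
   vertex 2.2 1.7 1.8
   vertex 3.6 0.8 3.3
   vertex 1.2 3.4 2.2
  endloop
 endfacet
 facet normal 0.613 0.597 -0.518
  outer loop
   vertex 1.5 1.8 0.1
   vertex 4.0 1.4 2.6
   vertex 3.2 0.4 0.5
  endloop
 endfacet
 facet normal -0.792 -0.535 0.295
  outer loop
   vertex 1.5 1.8 0.1
   vertex 2.2 1.7 1.8
   vertex 1.2 3.4 2.2
  endloop
 endfacet
 facet normal -0.650 -0.733 0.198
  outer loop
   vertex 1.5 1.8 0.1
   vertex 3.2 0.4 0.5
   vertex 3.6 0.8 3.3
  endloop
 endfacet
 facet normal -0.698 -0.672 0.248
  outer loop
   vertex 1.5 1.8 0.1
   vertex 3.6 0.8 3.3
   vertex 2.2 1.7 1.8
  endloop
 endfacet
 facet normal 0.485 0.728 -0.485
  outer loop
   vertex 2.3 3.4 3.3
   vertex 1.5 1.8 0.1
   vertex 1.2 3.4 2.2
  endloop
 endfacet
 facet normal 0.581 0.660 -0.475
  outer loop
   vertex 2.3 3.4 3.3
   vertex 4.0 1.4 2.6
   vertex 1.5 1.8 0.1
  endloop
 endfacet
 facet normal -0.667 -0.333 0.667
  outer loop
   vertex 2.3 3.4 3.3
   vertex 1.2 3.4 2.2
   vertex 3.6 0.8 3.3
  endloop
 endfacet
 facet normal 0.667 0.333 0.667
  outer loop
   vertex 2.3 3.4 3.3
   vertex 3.6 0.8 3.3
   vertex 4.0 1.4 2.6
  endloop
 endfacet
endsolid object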